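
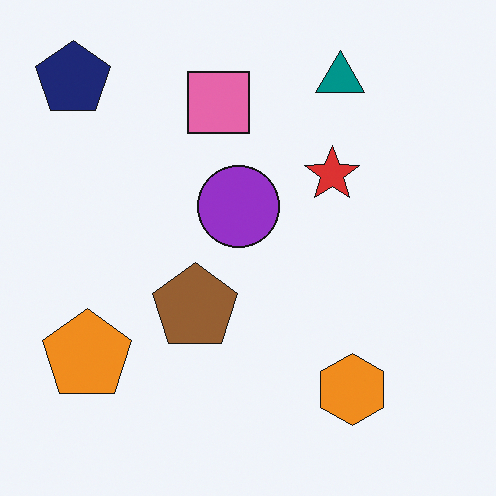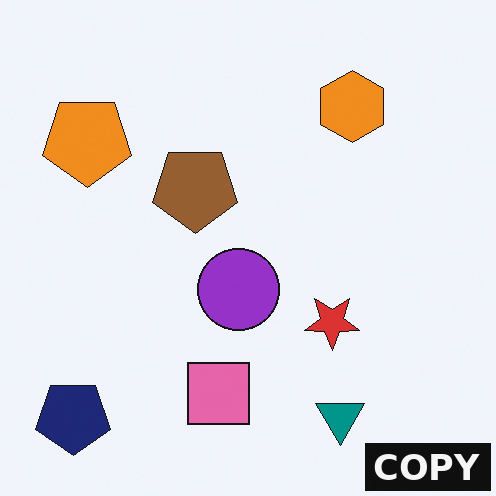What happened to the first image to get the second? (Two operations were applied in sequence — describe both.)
It was flipped vertically (top ↔ bottom), then watermarked with the text "COPY" in the lower-right corner.

The teal triangle is in the top-right of the first image and the bottom-right of the second — shapes on opposite sides of the horizontal midline have swapped in a mirror flip. A dark label reading "COPY" appears in the lower-right corner.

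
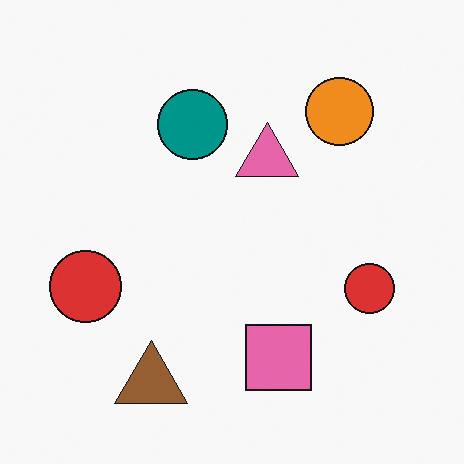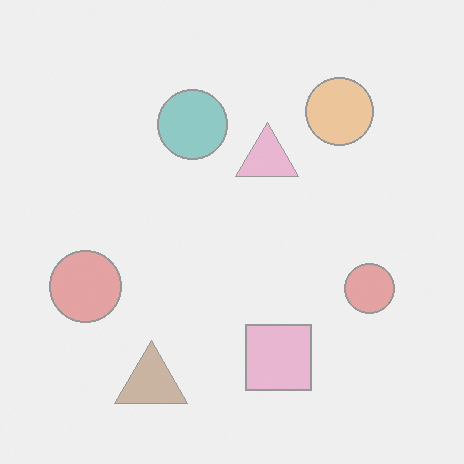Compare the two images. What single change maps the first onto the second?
The second image is the first given much lower contrast.

Tones are pushed toward mid-grey across the whole image — a global contrast change.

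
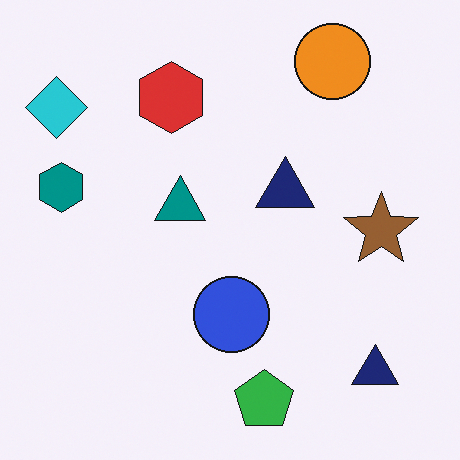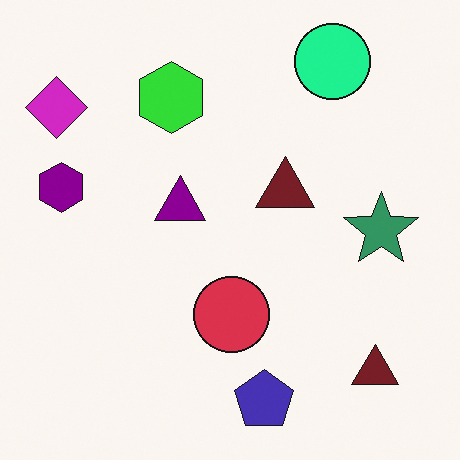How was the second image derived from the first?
The second image is the first hue-shifted noticeably.

Every shape's color has rotated by the same amount around the hue wheel — a uniform hue shift.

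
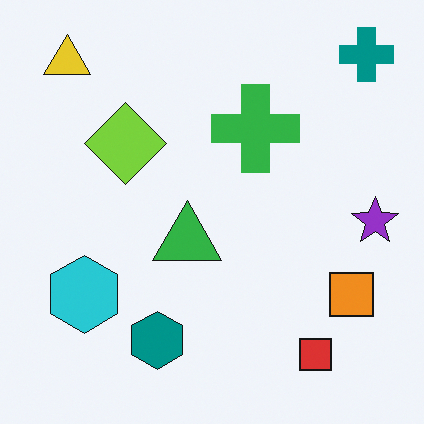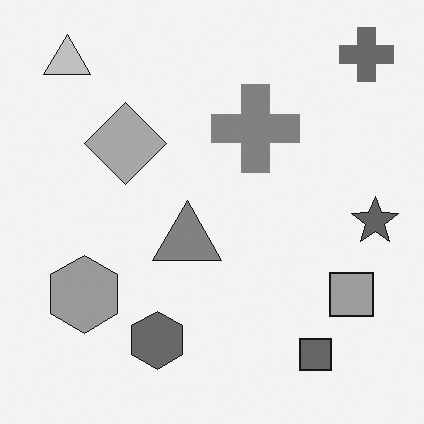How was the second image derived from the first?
The second image is the first converted to grayscale.

All color is removed — every shape is now a shade of grey.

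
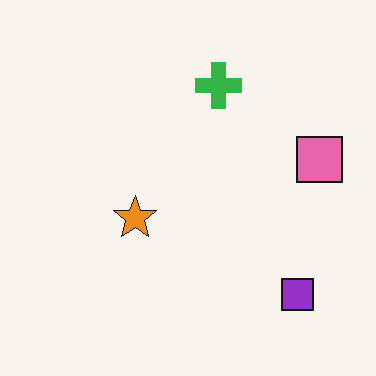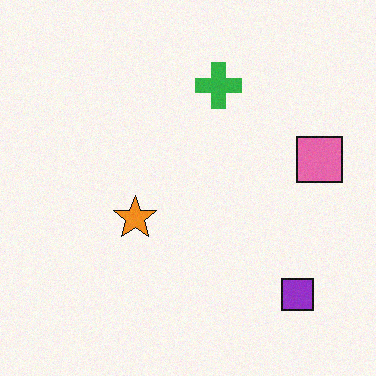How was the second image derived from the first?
The image was degraded with light additive noise.

Random speckle covers the whole image, including the flat background.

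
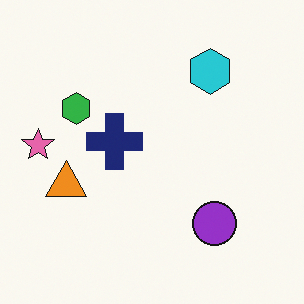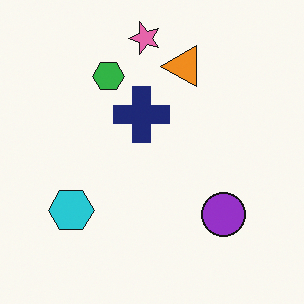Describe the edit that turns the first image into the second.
The second image is the first transposed (reflected across the top-left ↔ bottom-right diagonal).

Shapes have swapped their row and column positions — what was in the top-right is now in the bottom-left — a diagonal reflection.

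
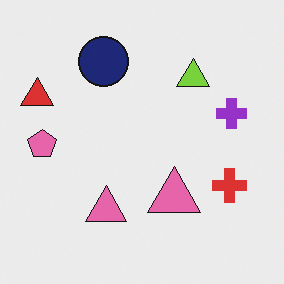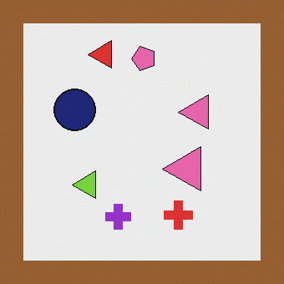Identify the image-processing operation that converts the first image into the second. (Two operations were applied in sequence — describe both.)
The second image is the first transposed (reflected across the top-left ↔ bottom-right diagonal), then framed with a brown border.

Shapes have swapped their row and column positions — what was in the top-right is now in the bottom-left — a diagonal reflection. A solid brown frame runs around the edge of the second image, with the content slightly shrunk inside it.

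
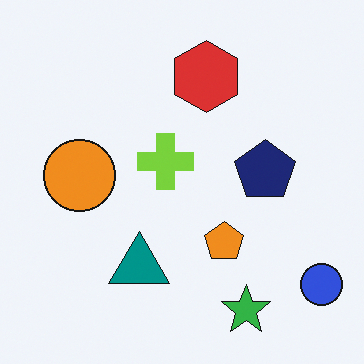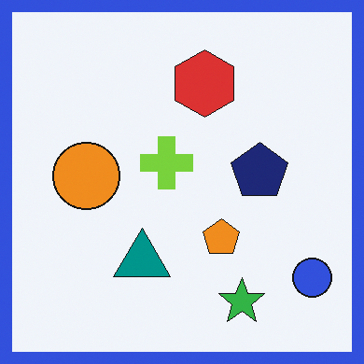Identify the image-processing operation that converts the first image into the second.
Framed with a blue border.

A solid blue frame runs around the edge of the second image, with the content slightly shrunk inside it.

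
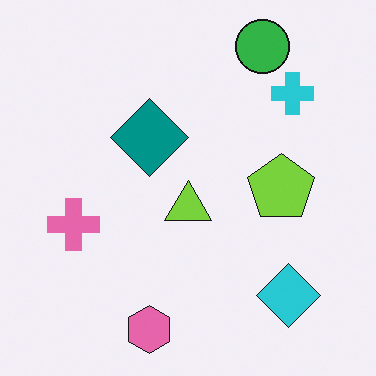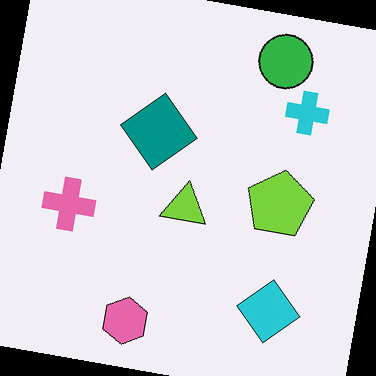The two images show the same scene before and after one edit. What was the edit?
This is the original image rotated clockwise by a small amount.

Every shape is tilted by the same angle and the image corners show triangular fill wedges — a whole-image rotation by a non-right angle.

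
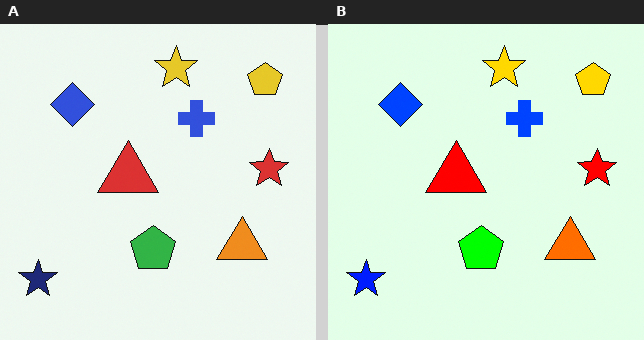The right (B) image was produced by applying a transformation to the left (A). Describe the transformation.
The transformation is: made much more vivid (saturation change).

All colors are more vivid — a global saturation change.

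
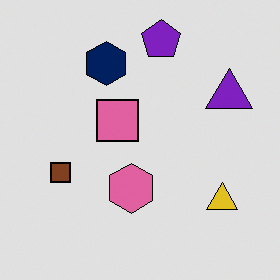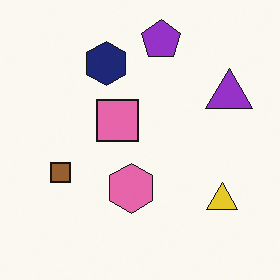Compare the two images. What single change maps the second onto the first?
The image was posterized to a reduced palette.

Each flat color has snapped to a coarser quantized level — most visibly, the near-white background has dropped to a flat grey.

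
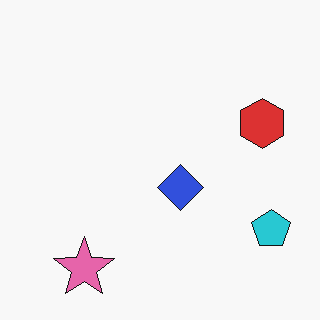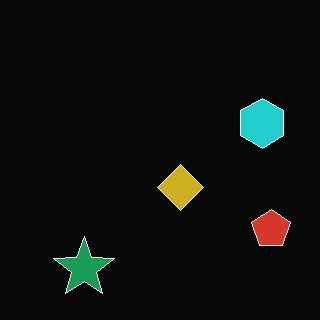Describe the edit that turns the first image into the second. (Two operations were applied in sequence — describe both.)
Color-inverted (negative), then given moderate JPEG compression.

The light background has become dark and every shape's color is its complement — a photographic negative. Blocky 8×8 compression artifacts appear around shape edges and the flat background shows ringing — characteristic JPEG degradation.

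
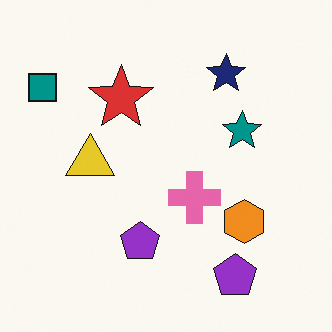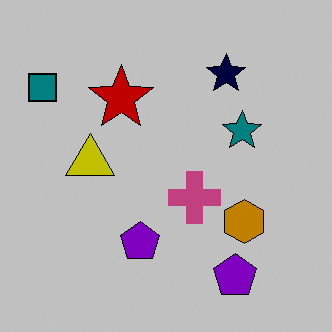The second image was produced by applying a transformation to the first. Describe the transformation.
The transformation is: aggressively posterized.

Each flat color has snapped to a coarser quantized level — most visibly, the near-white background has dropped to a flat grey.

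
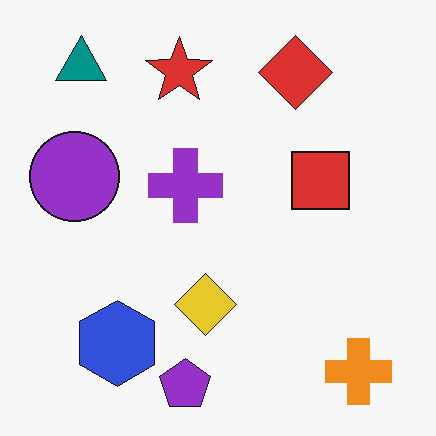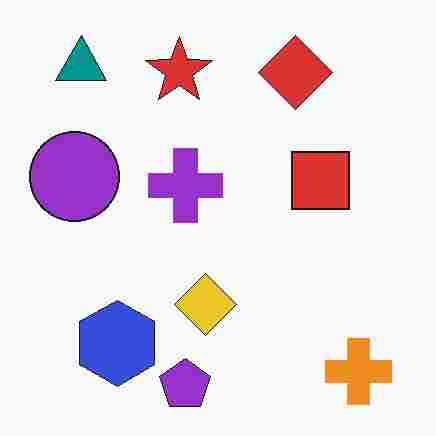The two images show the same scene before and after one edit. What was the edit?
It was heavily JPEG-compressed with obvious blocking artifacts.

Blocky 8×8 compression artifacts appear around shape edges and the flat background shows ringing — characteristic JPEG degradation.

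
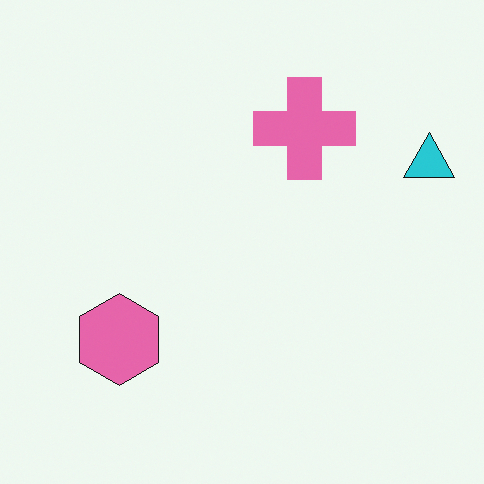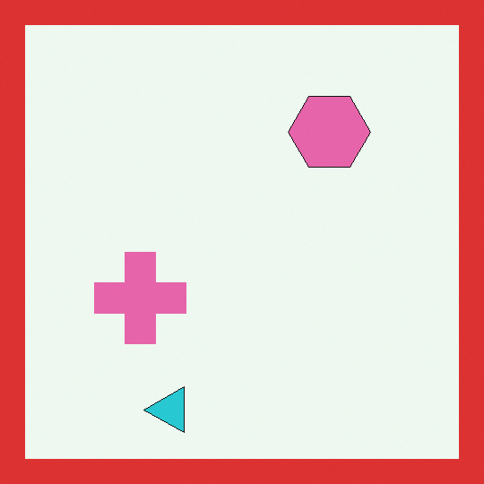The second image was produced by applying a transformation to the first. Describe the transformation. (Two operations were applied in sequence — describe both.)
This is the original image transposed (reflected across the top-left ↔ bottom-right diagonal), then framed with a red border.

Shapes have swapped their row and column positions — what was in the top-right is now in the bottom-left — a diagonal reflection. A solid red frame runs around the edge of the second image, with the content slightly shrunk inside it.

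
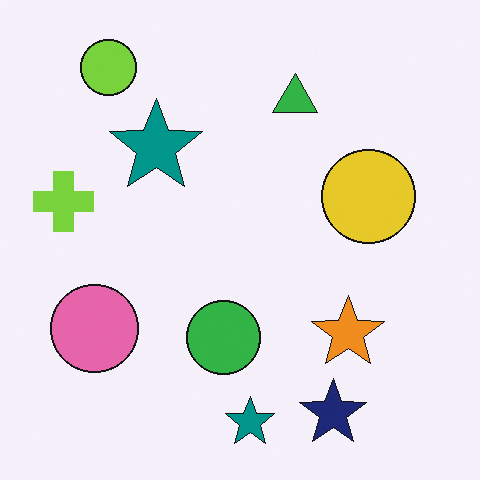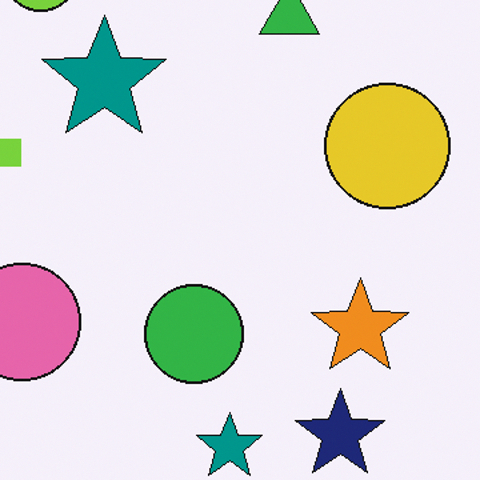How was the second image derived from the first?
The transformation is: cropped slightly and scaled back up.

The visible shapes are larger and the field of view is narrower; shapes near the original edges may be partly or wholly outside the frame — a crop-and-rescale.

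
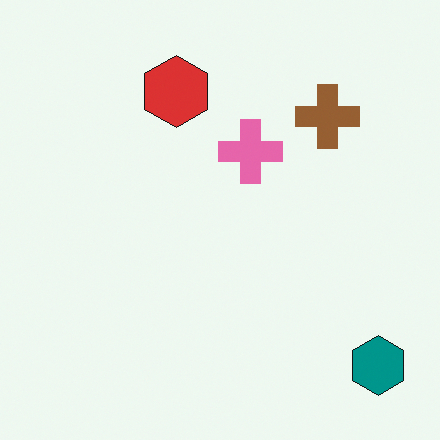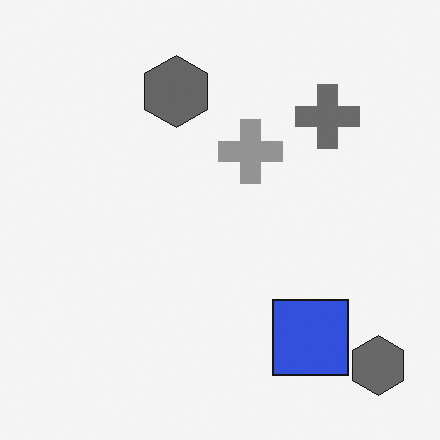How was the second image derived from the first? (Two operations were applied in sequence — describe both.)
This is the original image converted to grayscale, then overlaid with an additional blue square.

All color is removed — every shape is now a shade of grey. A blue square appears in the second image that is absent from the first.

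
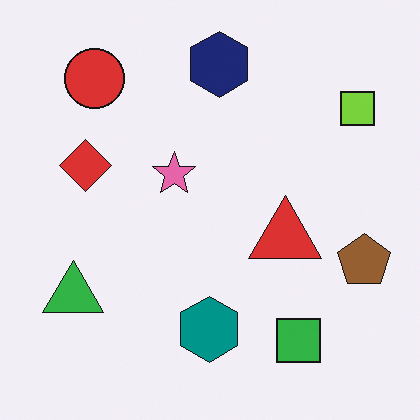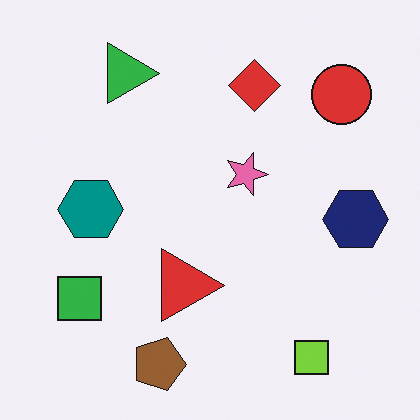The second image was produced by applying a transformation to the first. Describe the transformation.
The transformation is: rotated 90° clockwise.

The lime square sits in the top-right of the first image and the bottom-right of the second — consistent with a whole-image 90° clockwise rotation.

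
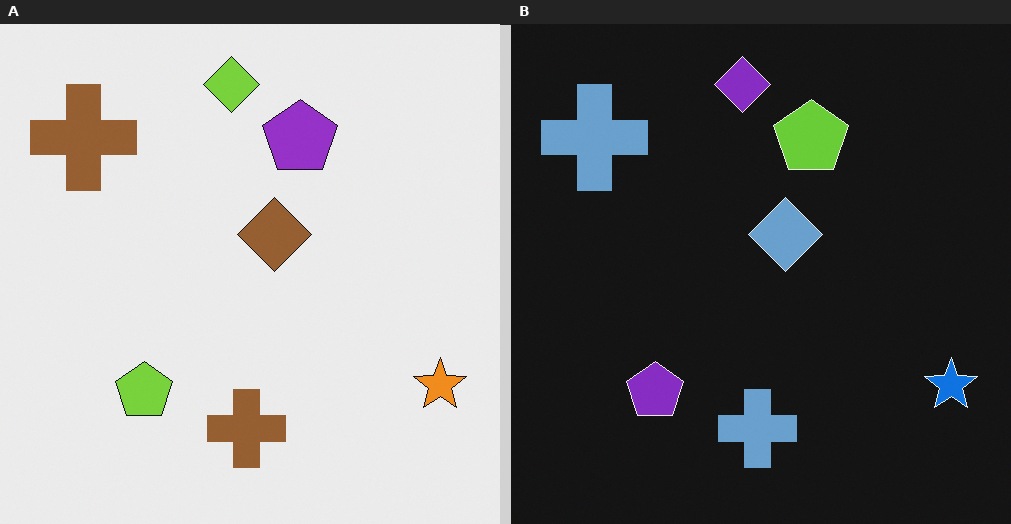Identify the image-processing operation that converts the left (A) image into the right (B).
It was color-inverted (negative).

The light background has become dark and every shape's color is its complement — a photographic negative.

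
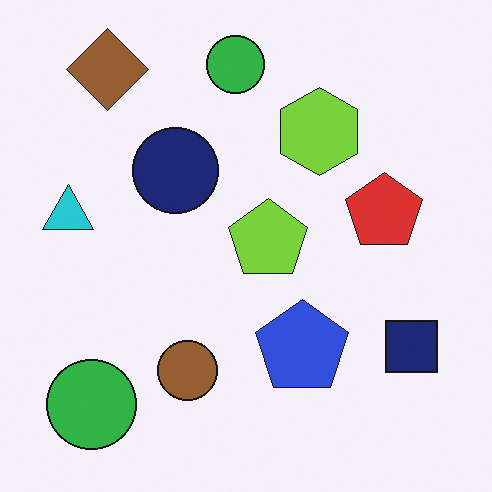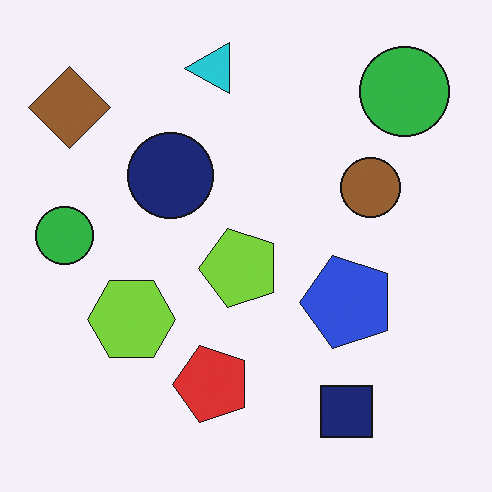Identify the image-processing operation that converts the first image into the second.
This is the original image transposed (reflected across the top-left ↔ bottom-right diagonal).

Shapes have swapped their row and column positions — what was in the top-right is now in the bottom-left — a diagonal reflection.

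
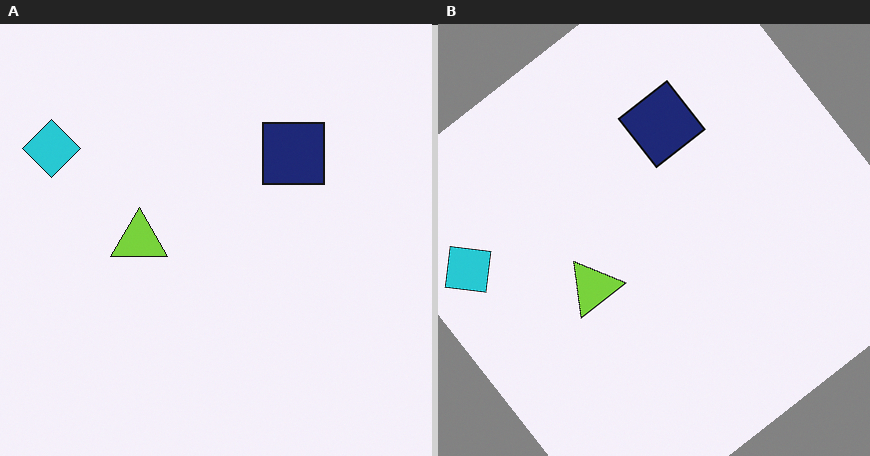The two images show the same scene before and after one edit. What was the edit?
The transformation is: rotated counter-clockwise by a large amount — several tens of degrees.

Every shape is tilted by the same angle and the image corners show triangular fill wedges — a whole-image rotation by a non-right angle.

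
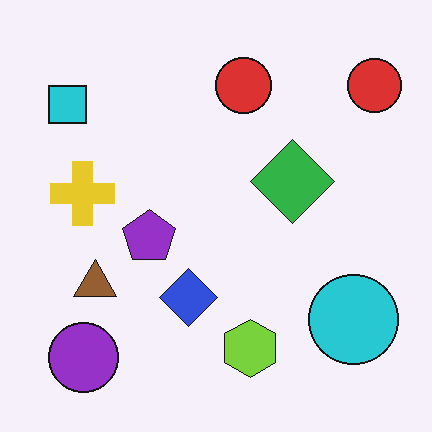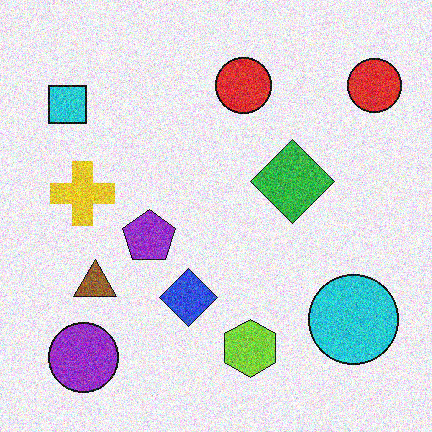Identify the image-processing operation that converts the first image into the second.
Degraded with a thick layer of grain.

Random speckle covers the whole image, including the flat background.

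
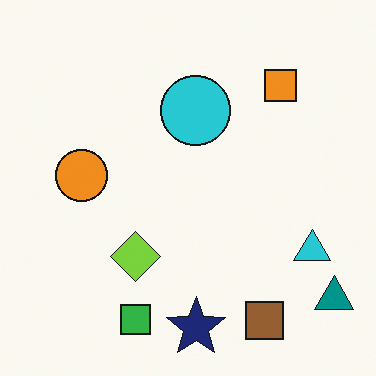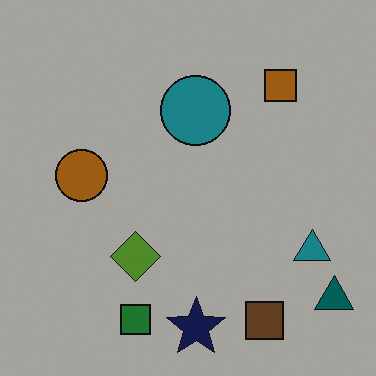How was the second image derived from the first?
The image was noticeably darkened.

Every pixel — background and shapes alike — is uniformly darkened.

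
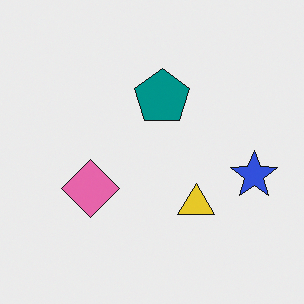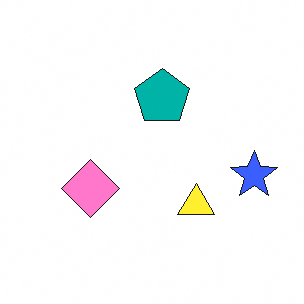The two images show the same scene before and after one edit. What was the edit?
The image was brightened a little.

Every pixel — background and shapes alike — is uniformly brightened.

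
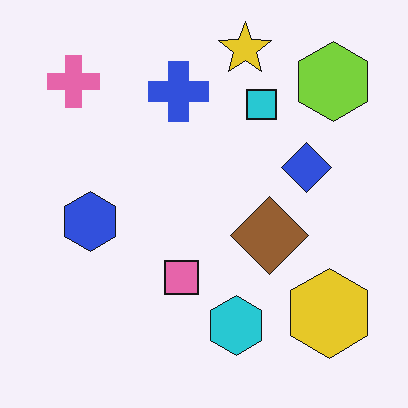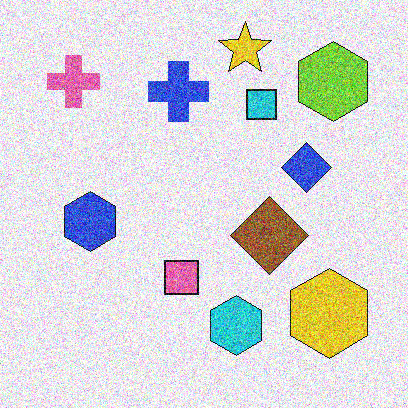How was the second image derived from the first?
Degraded with strong gaussian noise.

Random speckle covers the whole image, including the flat background.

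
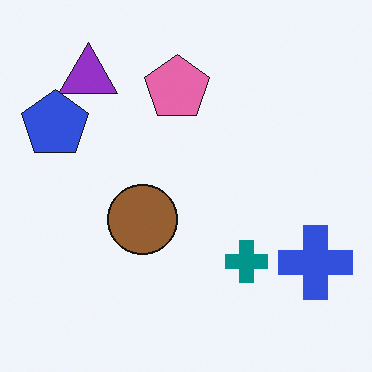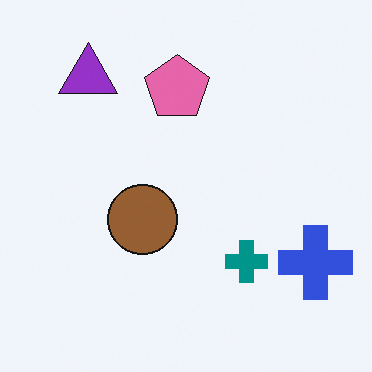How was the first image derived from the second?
This is the original image overlaid with an additional blue pentagon.

A blue pentagon appears in the first image that is absent from the second.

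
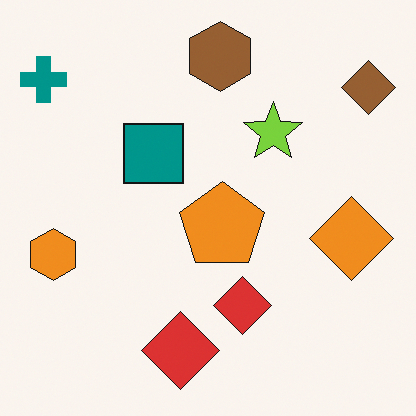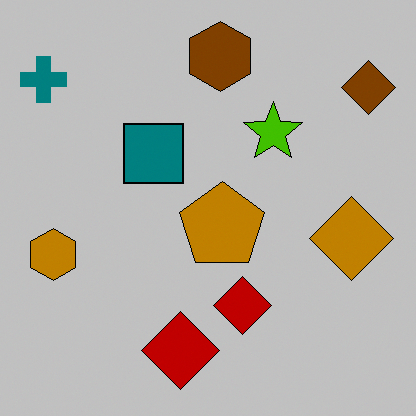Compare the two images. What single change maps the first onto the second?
Heavily posterized to just a handful of flat colors.

Each flat color has snapped to a coarser quantized level — most visibly, the near-white background has dropped to a flat grey.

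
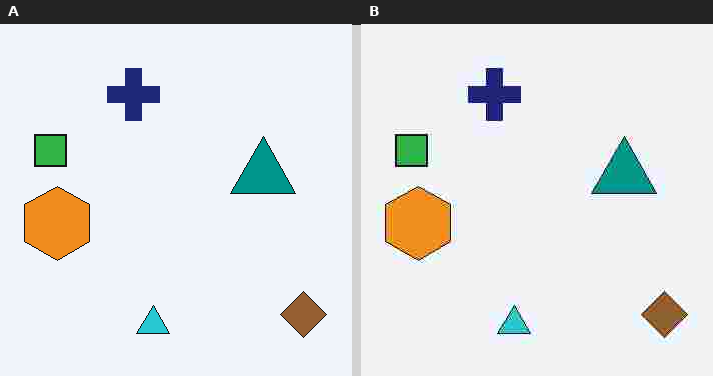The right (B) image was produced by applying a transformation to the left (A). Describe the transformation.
The image was heavily JPEG-compressed with obvious blocking artifacts.

Blocky 8×8 compression artifacts appear around shape edges and the flat background shows ringing — characteristic JPEG degradation.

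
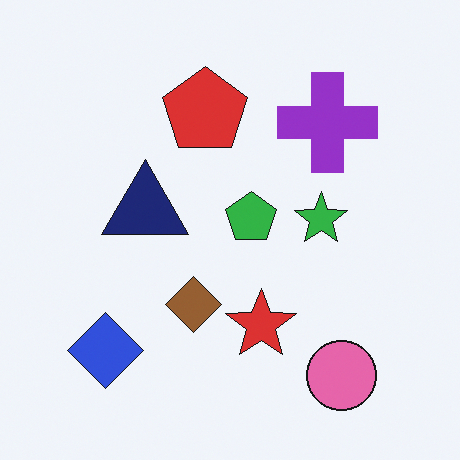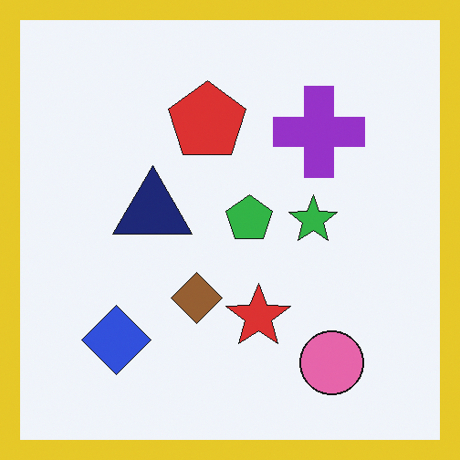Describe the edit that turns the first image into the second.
This is the original image framed with a yellow border.

A solid yellow frame runs around the edge of the second image, with the content slightly shrunk inside it.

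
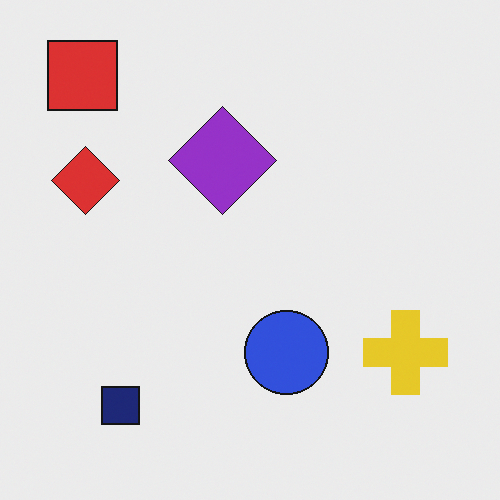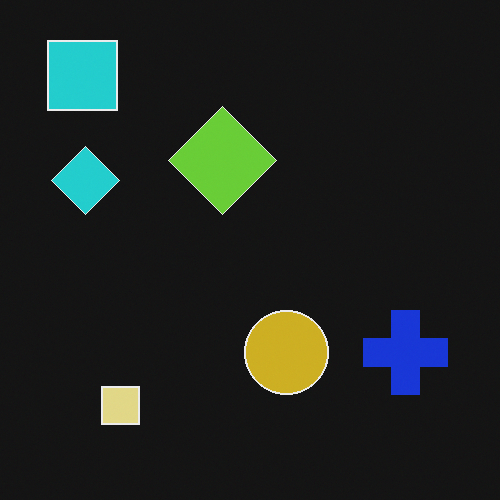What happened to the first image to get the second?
It was color-inverted (negative).

The light background has become dark and every shape's color is its complement — a photographic negative.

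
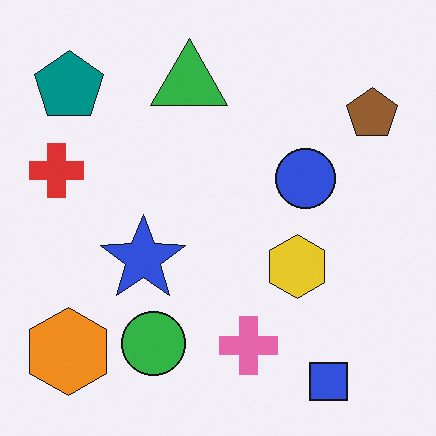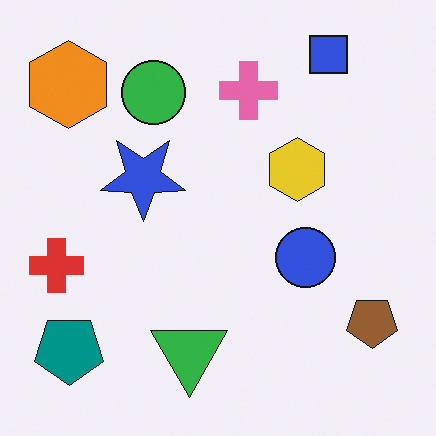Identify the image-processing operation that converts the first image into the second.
Flipped vertically (top ↔ bottom).

The blue square is in the bottom-right of the first image and the top-right of the second — shapes on opposite sides of the horizontal midline have swapped in a mirror flip.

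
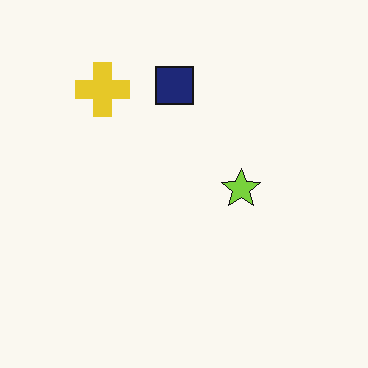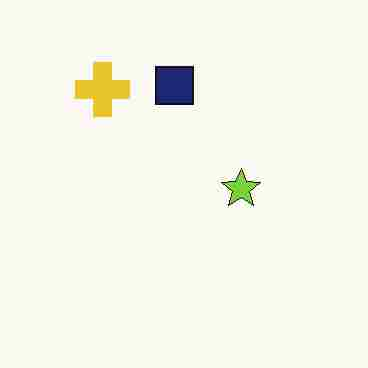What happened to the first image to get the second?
The second image is the first degraded with heavy JPEG compression.

Blocky 8×8 compression artifacts appear around shape edges and the flat background shows ringing — characteristic JPEG degradation.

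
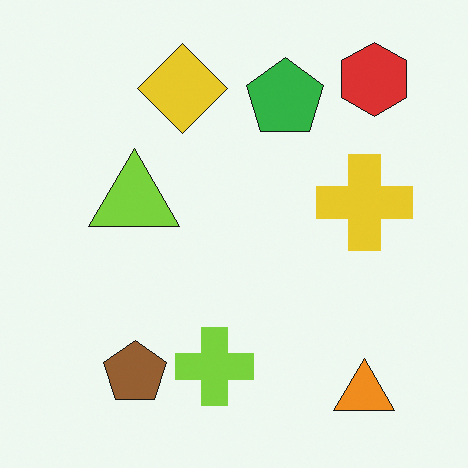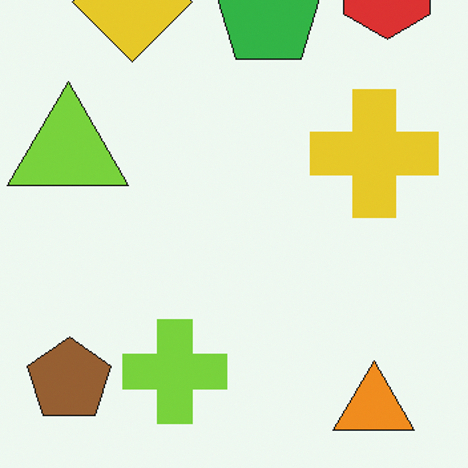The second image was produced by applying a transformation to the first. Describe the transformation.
Cropped slightly and scaled back up.

The visible shapes are larger and the field of view is narrower; shapes near the original edges may be partly or wholly outside the frame — a crop-and-rescale.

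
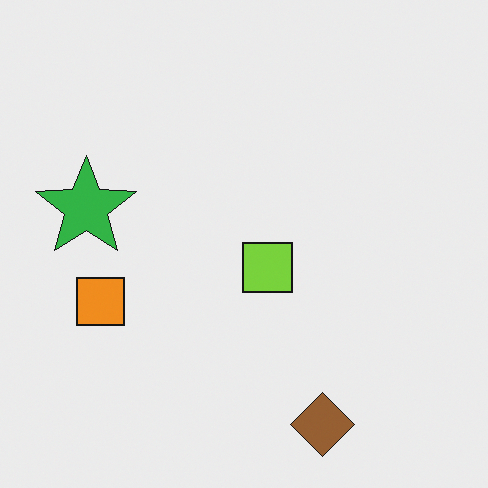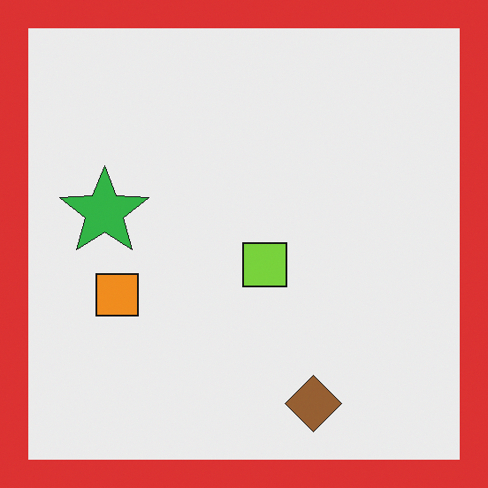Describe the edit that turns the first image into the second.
The second image is the first framed with a red border.

A solid red frame runs around the edge of the second image, with the content slightly shrunk inside it.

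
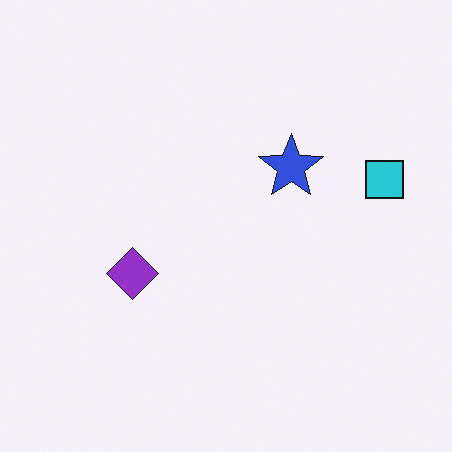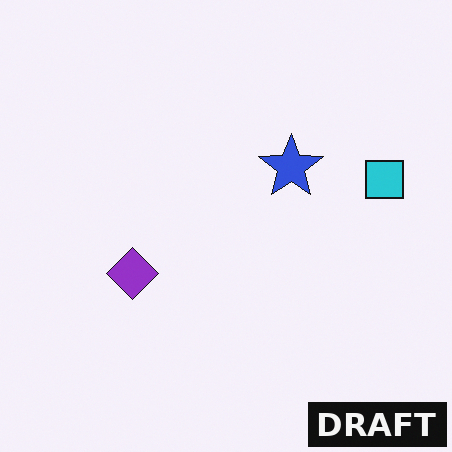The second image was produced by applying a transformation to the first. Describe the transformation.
This is the original image watermarked with the text "DRAFT" in the lower-right corner.

A dark label reading "DRAFT" appears in the lower-right corner.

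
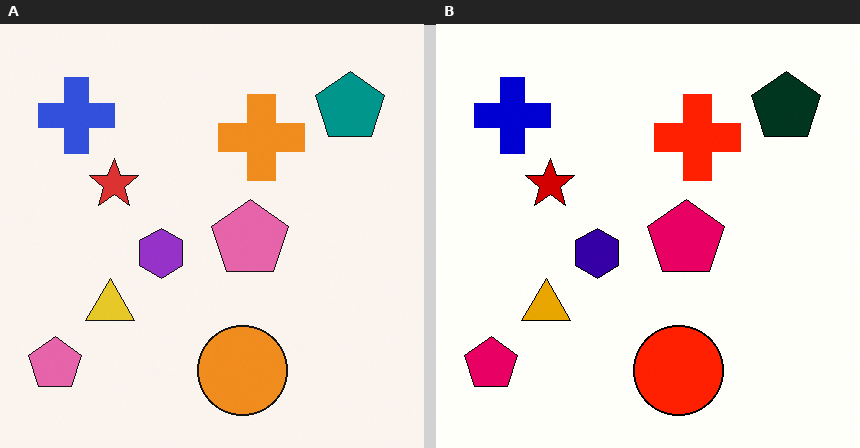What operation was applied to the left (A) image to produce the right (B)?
Given much higher contrast.

Tones are pushed away from mid-grey across the whole image — a global contrast change.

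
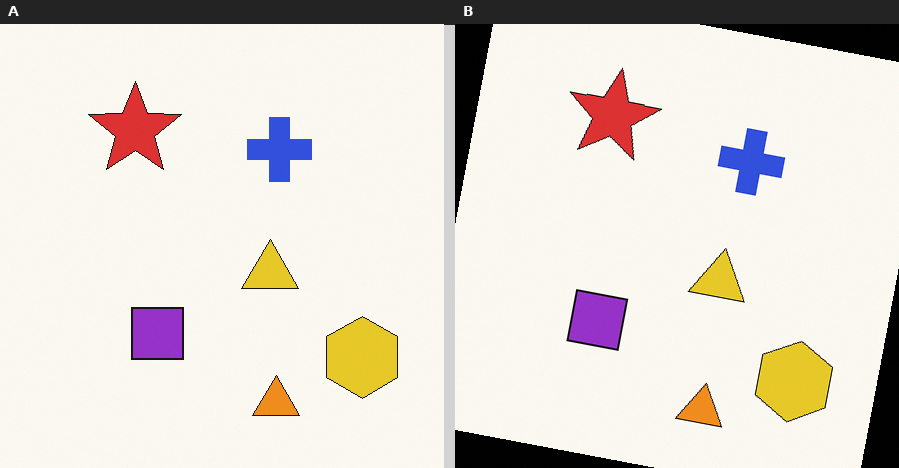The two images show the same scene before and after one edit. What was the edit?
Rotated clockwise by a slight angle.

Every shape is tilted by the same angle and the image corners show triangular fill wedges — a whole-image rotation by a non-right angle.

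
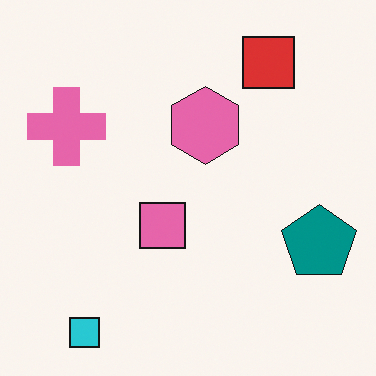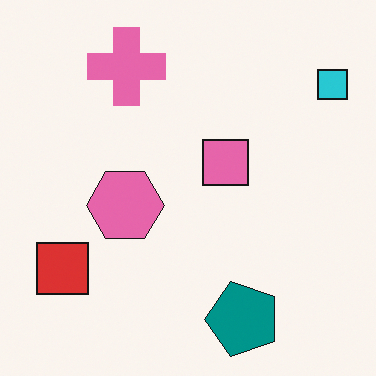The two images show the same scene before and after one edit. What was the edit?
It was transposed (reflected across the top-left ↔ bottom-right diagonal).

Shapes have swapped their row and column positions — what was in the top-right is now in the bottom-left — a diagonal reflection.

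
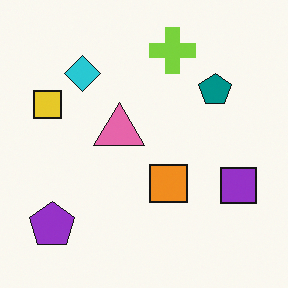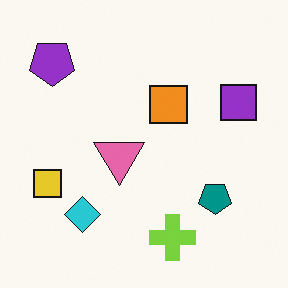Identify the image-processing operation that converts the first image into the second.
It was flipped vertically (top ↔ bottom).

The lime cross is in the top of the first image and the bottom of the second — shapes on opposite sides of the horizontal midline have swapped in a mirror flip.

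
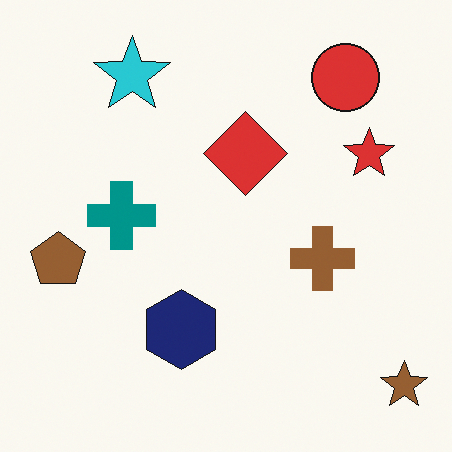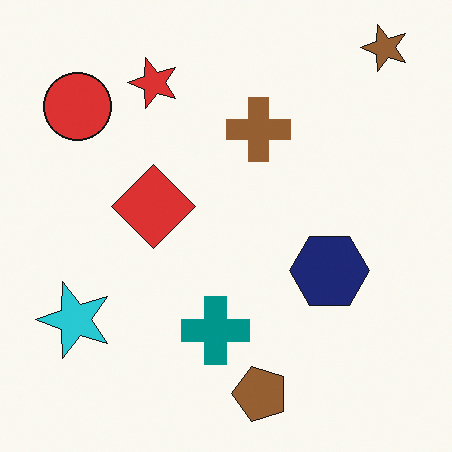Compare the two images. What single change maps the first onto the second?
The transformation is: rotated 90° counter-clockwise.

The brown star sits in the bottom-right of the first image and the top-right of the second — consistent with a whole-image 90° counter-clockwise rotation.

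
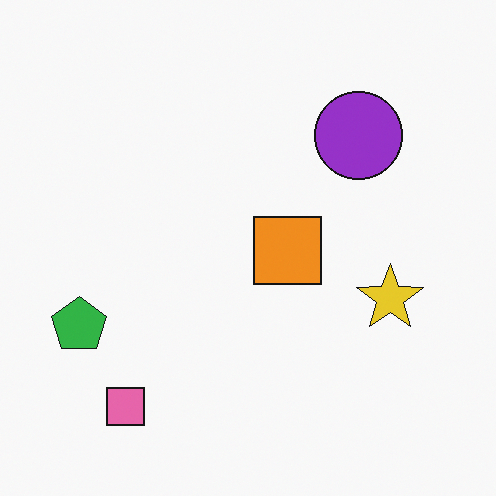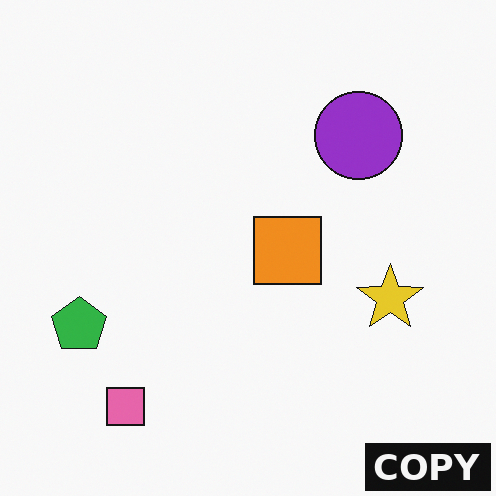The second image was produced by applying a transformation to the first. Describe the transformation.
This is the original image watermarked with the text "COPY" in the lower-right corner.

A dark label reading "COPY" appears in the lower-right corner.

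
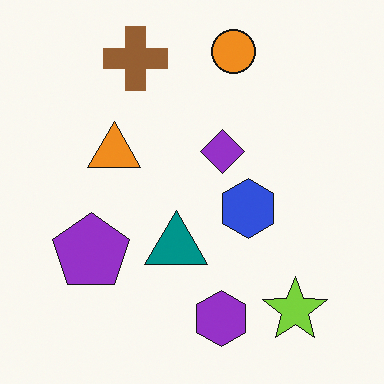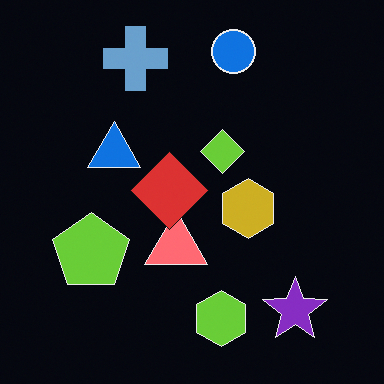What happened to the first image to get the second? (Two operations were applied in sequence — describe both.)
It was color-inverted (negative), then overlaid with an additional red diamond.

The light background has become dark and every shape's color is its complement — a photographic negative. A red diamond appears in the second image that is absent from the first.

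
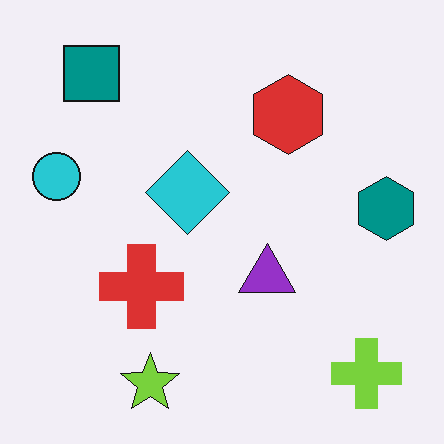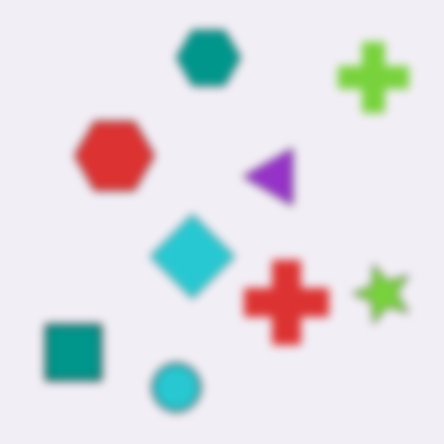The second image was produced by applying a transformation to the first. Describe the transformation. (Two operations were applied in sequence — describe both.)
It was rotated 90° counter-clockwise, then noticeably gaussian-blurred.

The lime cross sits in the bottom-right of the first image and the top-right of the second — consistent with a whole-image 90° counter-clockwise rotation. Shape edges and outlines are uniformly softened across the whole image.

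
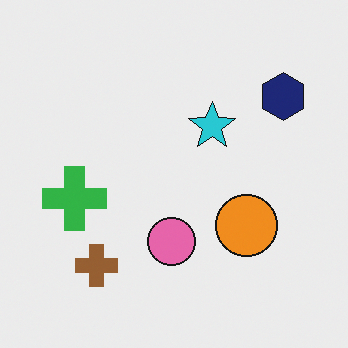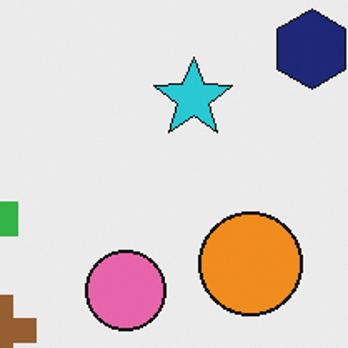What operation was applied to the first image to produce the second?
The second image is the first cropped to a noticeably smaller region and rescaled.

The visible shapes are larger and the field of view is narrower; shapes near the original edges may be partly or wholly outside the frame — a crop-and-rescale.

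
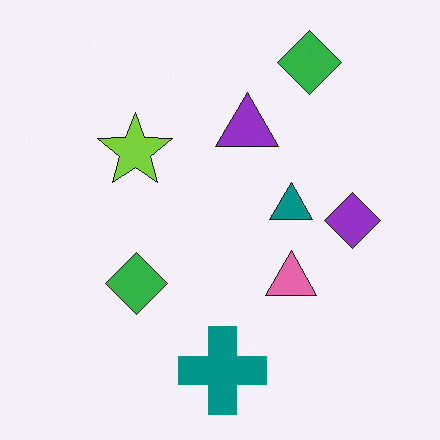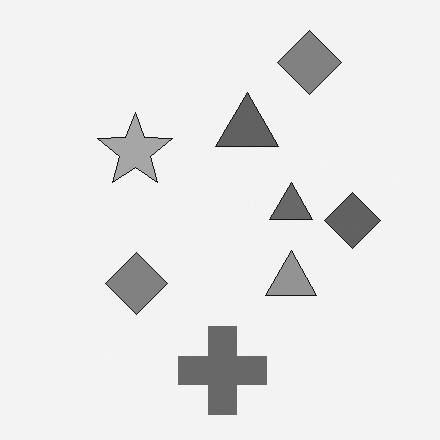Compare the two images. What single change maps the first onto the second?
The second image is the first converted to grayscale.

All color is removed — every shape is now a shade of grey.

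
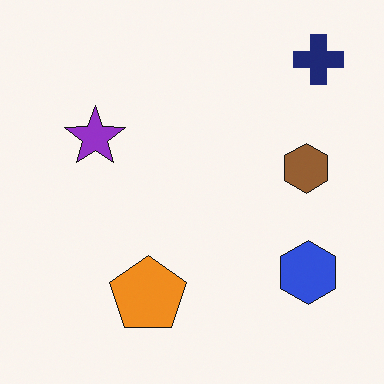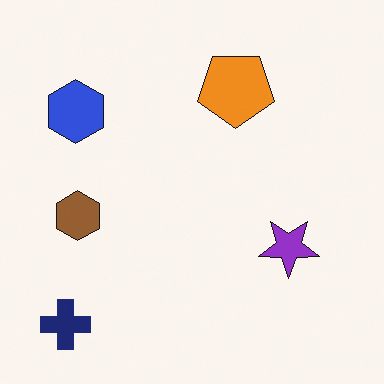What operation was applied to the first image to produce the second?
It was rotated 180°.

The navy cross sits in the top-right of the first image and the bottom-left of the second — consistent with a whole-image 180° rotation.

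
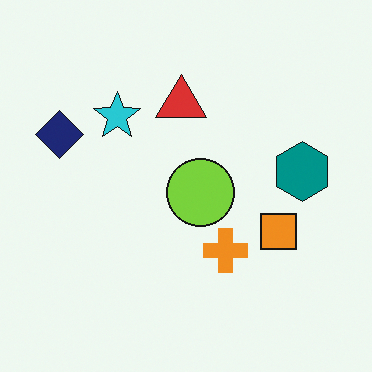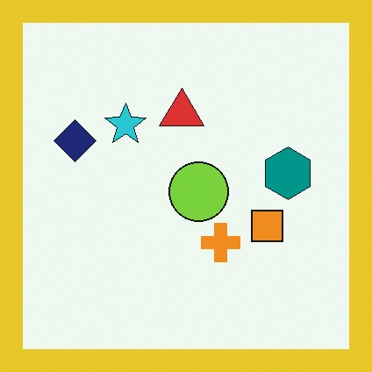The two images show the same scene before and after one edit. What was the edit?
The image was framed with a yellow border.

A solid yellow frame runs around the edge of the second image, with the content slightly shrunk inside it.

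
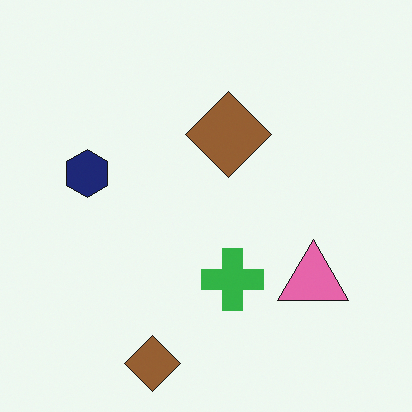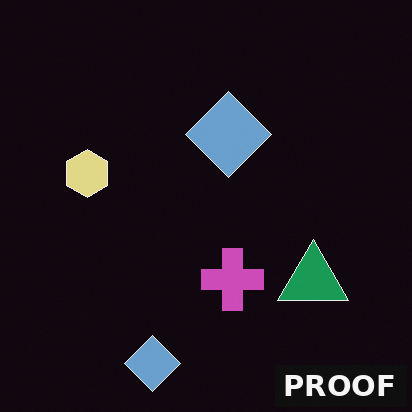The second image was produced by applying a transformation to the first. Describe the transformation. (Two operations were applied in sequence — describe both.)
The transformation is: color-inverted (negative), then watermarked with the text "PROOF" in the lower-right corner.

The light background has become dark and every shape's color is its complement — a photographic negative. A dark label reading "PROOF" appears in the lower-right corner.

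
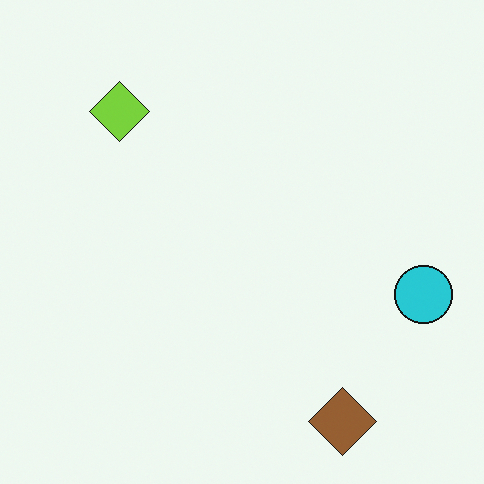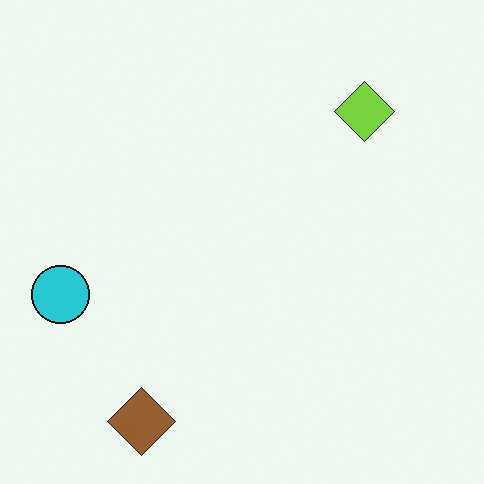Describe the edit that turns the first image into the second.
The image was flipped horizontally (left ↔ right).

The cyan circle is in the right of the first image and the left of the second — shapes on opposite sides of the vertical midline have swapped in a mirror flip.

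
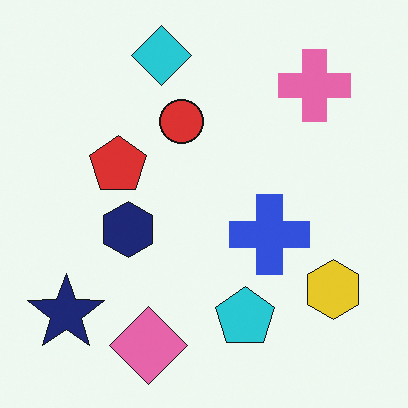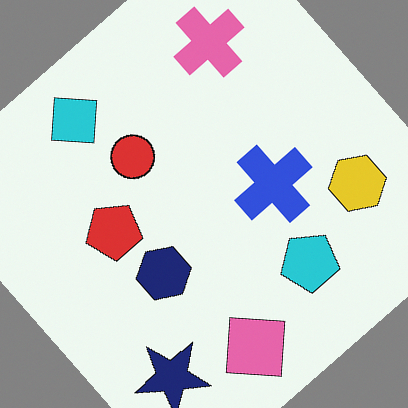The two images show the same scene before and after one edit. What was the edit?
This is the original image rotated counter-clockwise by a large amount — several tens of degrees.

Every shape is tilted by the same angle and the image corners show triangular fill wedges — a whole-image rotation by a non-right angle.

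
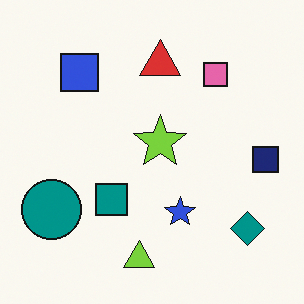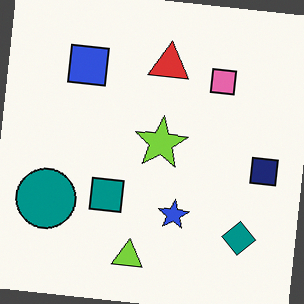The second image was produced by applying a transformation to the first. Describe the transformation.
It was rotated clockwise by a slight angle.

Every shape is tilted by the same angle and the image corners show triangular fill wedges — a whole-image rotation by a non-right angle.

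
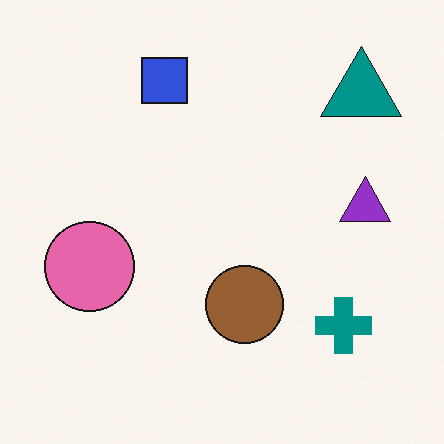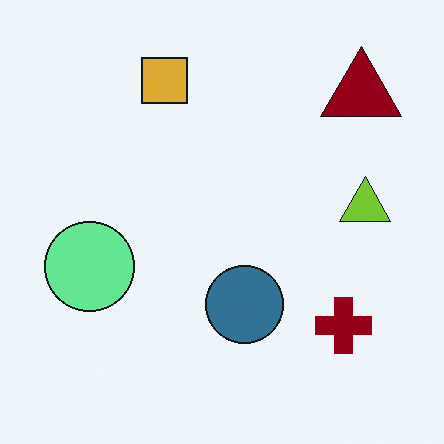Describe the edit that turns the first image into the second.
The transformation is: hue-shifted by a large amount.

Every shape's color has rotated by the same amount around the hue wheel — a uniform hue shift.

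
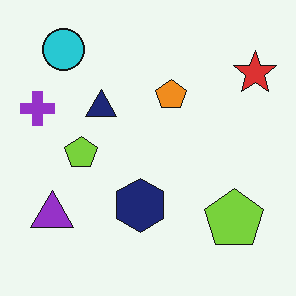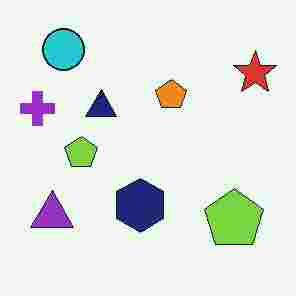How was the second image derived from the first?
This is the original image degraded with heavy JPEG compression.

Blocky 8×8 compression artifacts appear around shape edges and the flat background shows ringing — characteristic JPEG degradation.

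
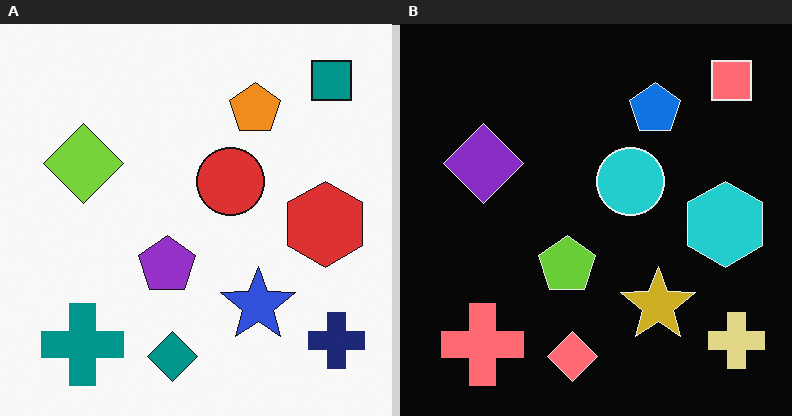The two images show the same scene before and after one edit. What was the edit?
This is the original image color-inverted (negative).

The light background has become dark and every shape's color is its complement — a photographic negative.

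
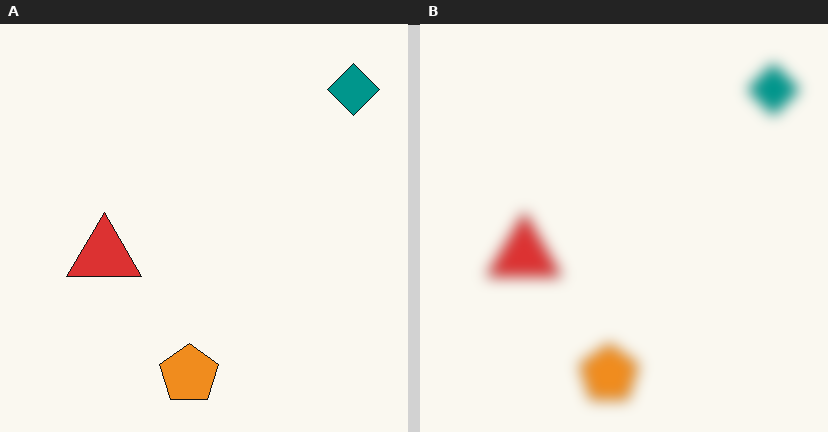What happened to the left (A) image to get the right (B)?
The right (B) image is the left (A) heavily blurred.

Shape edges and outlines are uniformly softened across the whole image.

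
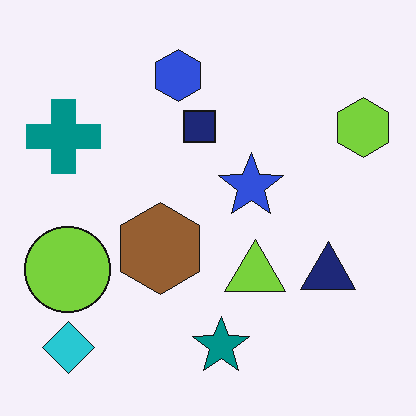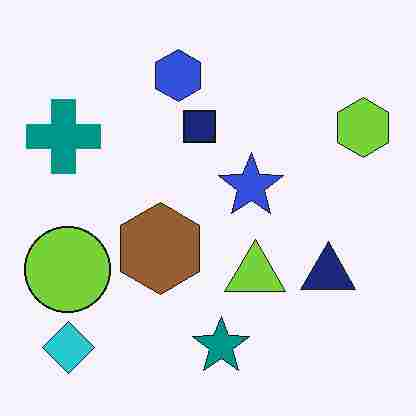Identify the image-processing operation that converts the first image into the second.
It was degraded with heavy JPEG compression.

Blocky 8×8 compression artifacts appear around shape edges and the flat background shows ringing — characteristic JPEG degradation.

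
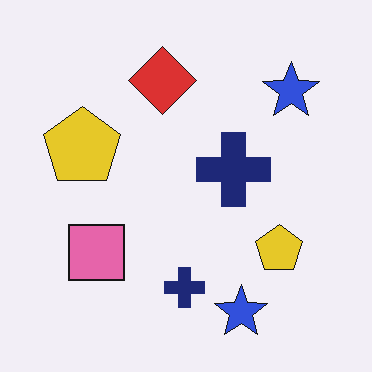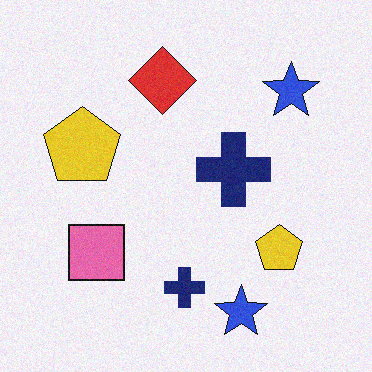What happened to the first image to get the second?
The transformation is: degraded with a light layer of grain.

Random speckle covers the whole image, including the flat background.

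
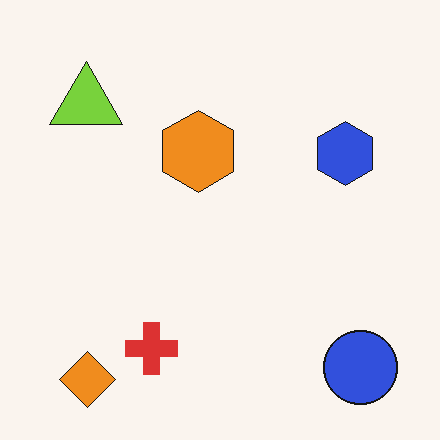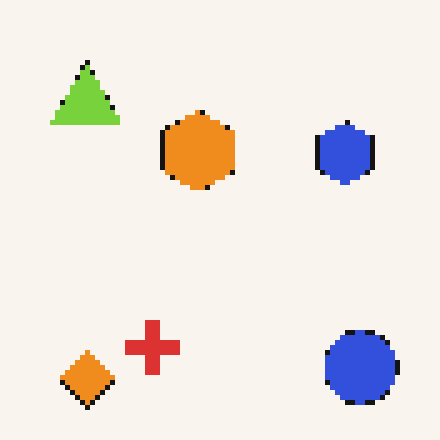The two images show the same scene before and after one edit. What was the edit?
The second image is the first lightly pixelated (a mild mosaic effect).

Shapes are reduced to large square blocks; fine edges and outlines are lost — a downscale-then-upscale (mosaic) effect.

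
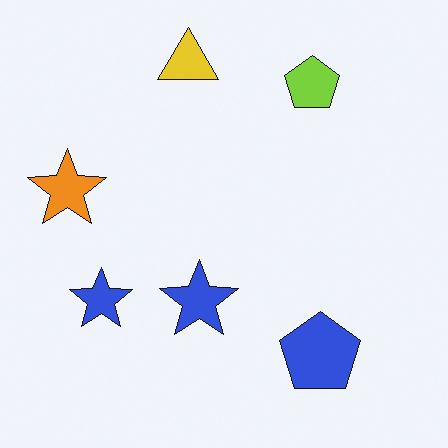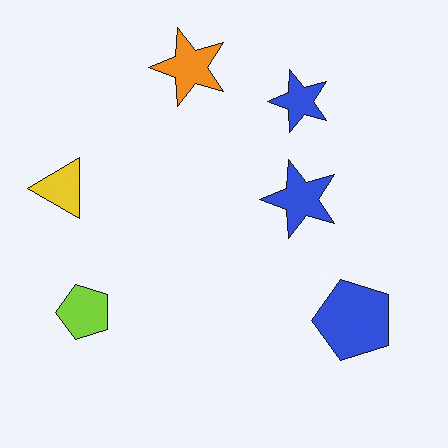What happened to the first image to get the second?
The image was transposed (reflected across the top-left ↔ bottom-right diagonal).

Shapes have swapped their row and column positions — what was in the top-right is now in the bottom-left — a diagonal reflection.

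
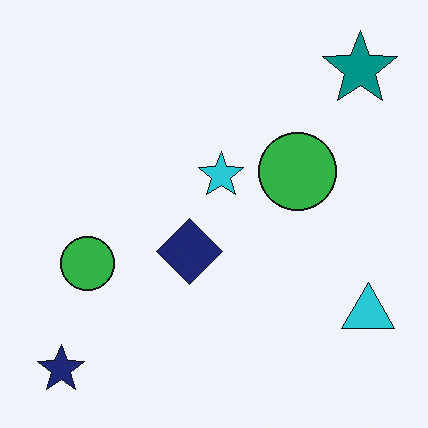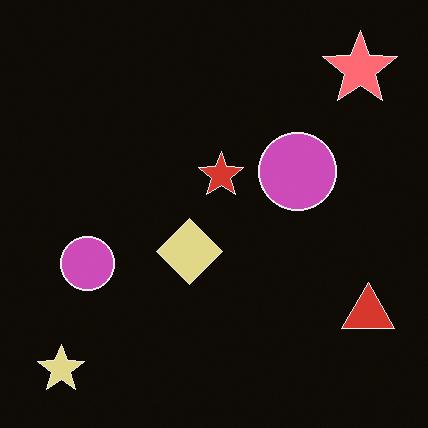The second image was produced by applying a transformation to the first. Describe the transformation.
The transformation is: color-inverted (negative).

The light background has become dark and every shape's color is its complement — a photographic negative.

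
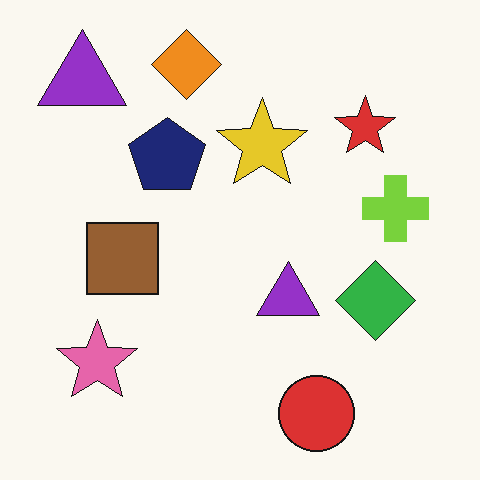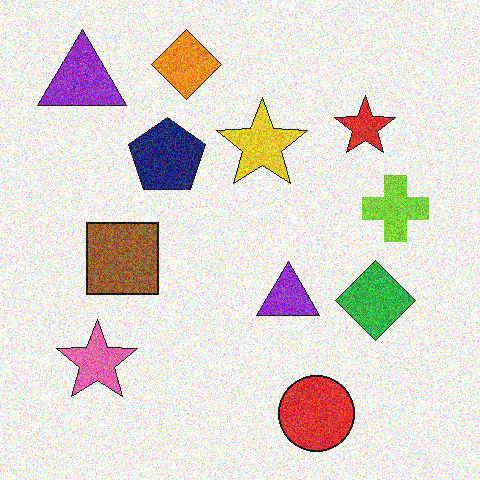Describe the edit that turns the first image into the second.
It was degraded with heavy additive noise.

Random speckle covers the whole image, including the flat background.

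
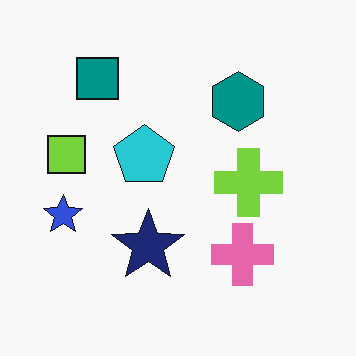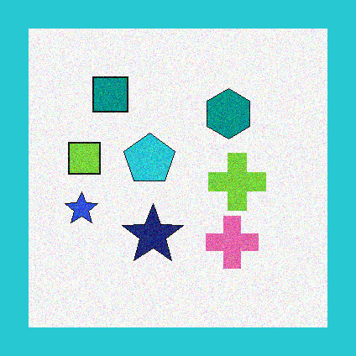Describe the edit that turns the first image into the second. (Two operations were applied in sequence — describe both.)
Degraded with visible gaussian noise, then framed with a cyan border.

Random speckle covers the whole image, including the flat background. A solid cyan frame runs around the edge of the second image, with the content slightly shrunk inside it.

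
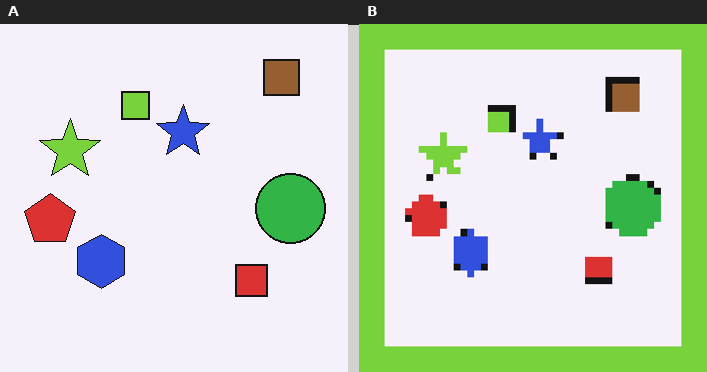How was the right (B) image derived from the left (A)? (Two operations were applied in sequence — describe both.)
The image was moderately pixelated, then framed with a lime border.

Shapes are reduced to large square blocks; fine edges and outlines are lost — a downscale-then-upscale (mosaic) effect. A solid lime frame runs around the edge of the right (B) image, with the content slightly shrunk inside it.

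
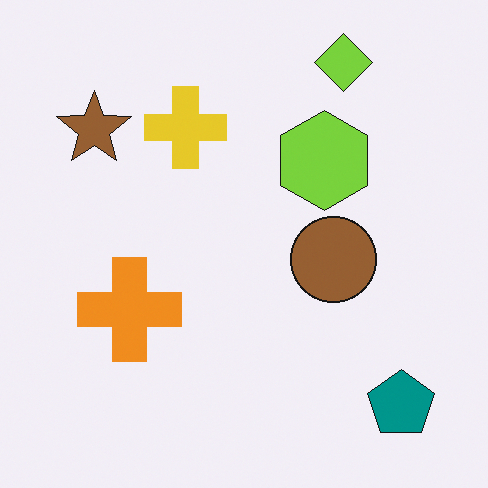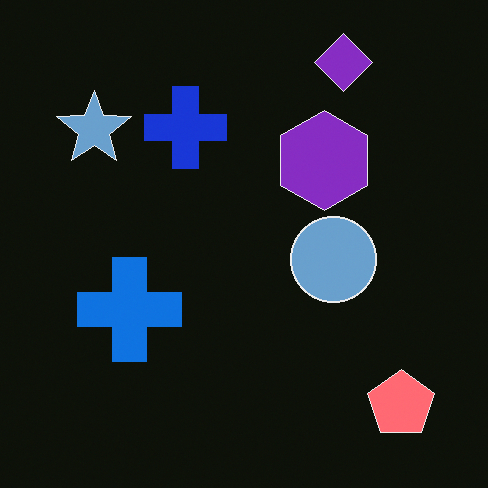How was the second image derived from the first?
The image was color-inverted (negative).

The light background has become dark and every shape's color is its complement — a photographic negative.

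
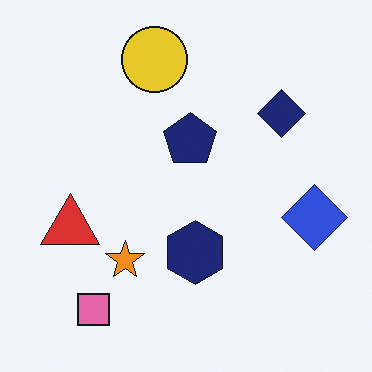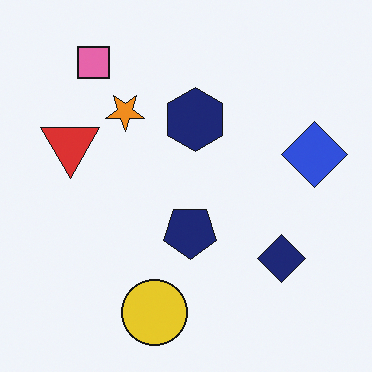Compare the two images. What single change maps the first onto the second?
Flipped vertically (top ↔ bottom).

The yellow circle is in the top of the first image and the bottom of the second — shapes on opposite sides of the horizontal midline have swapped in a mirror flip.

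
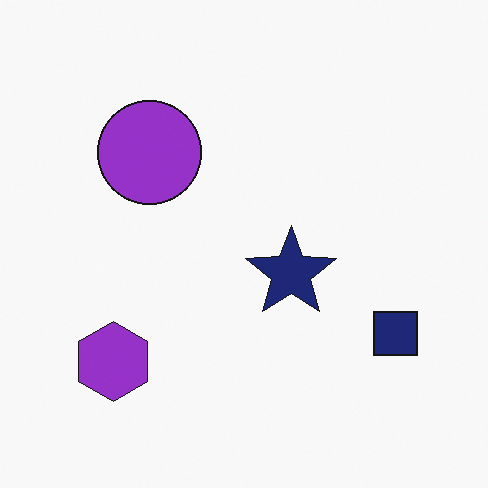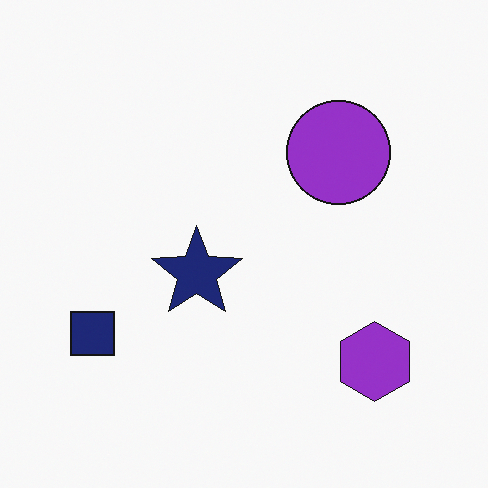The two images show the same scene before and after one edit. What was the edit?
The second image is the first flipped horizontally (left ↔ right).

The navy square is in the bottom-right of the first image and the bottom-left of the second — shapes on opposite sides of the vertical midline have swapped in a mirror flip.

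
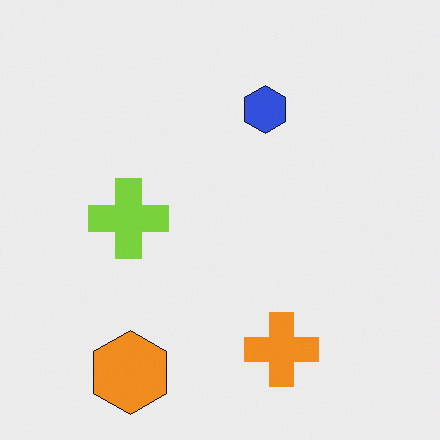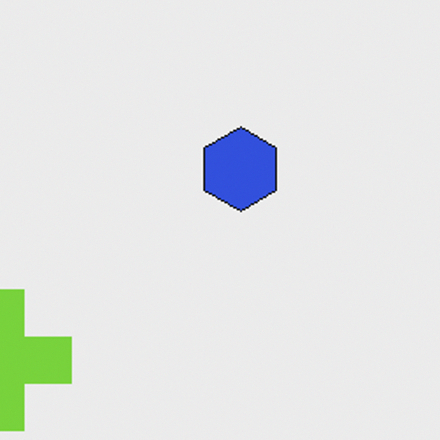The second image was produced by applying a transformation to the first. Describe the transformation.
This is the original image cropped tightly and scaled back up.

The visible shapes are larger and the field of view is narrower; shapes near the original edges may be partly or wholly outside the frame — a crop-and-rescale.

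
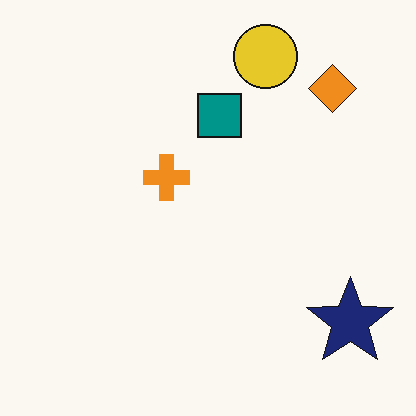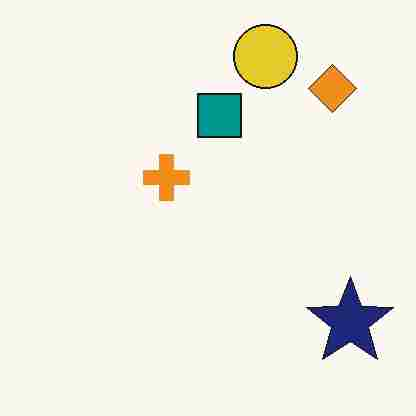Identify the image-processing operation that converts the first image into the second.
The transformation is: heavily JPEG-compressed with obvious blocking artifacts.

Blocky 8×8 compression artifacts appear around shape edges and the flat background shows ringing — characteristic JPEG degradation.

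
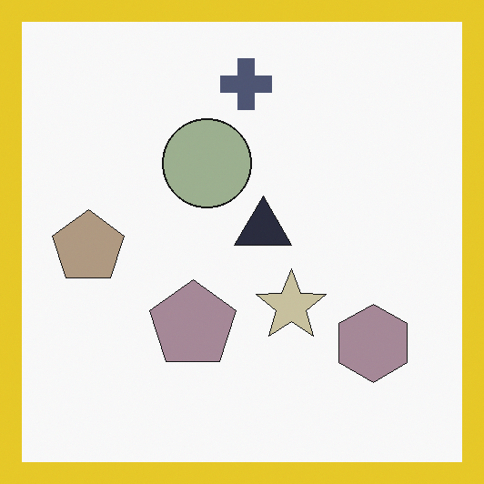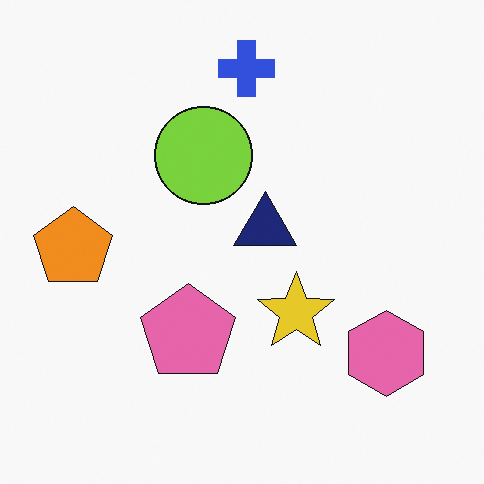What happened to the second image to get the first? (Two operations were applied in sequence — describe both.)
The image was made much more muted (saturation change), then framed with a yellow border.

All colors are more muted and greyish — a global saturation change. A solid yellow frame runs around the edge of the first image, with the content slightly shrunk inside it.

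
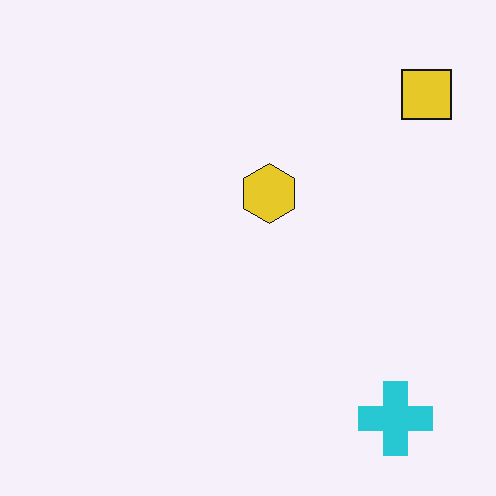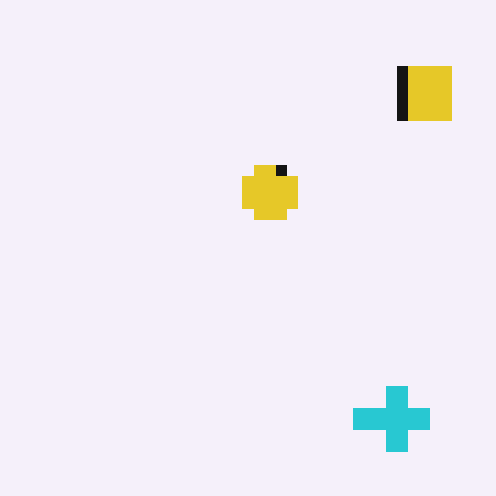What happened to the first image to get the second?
Coarsely pixelated.

Shapes are reduced to large square blocks; fine edges and outlines are lost — a downscale-then-upscale (mosaic) effect.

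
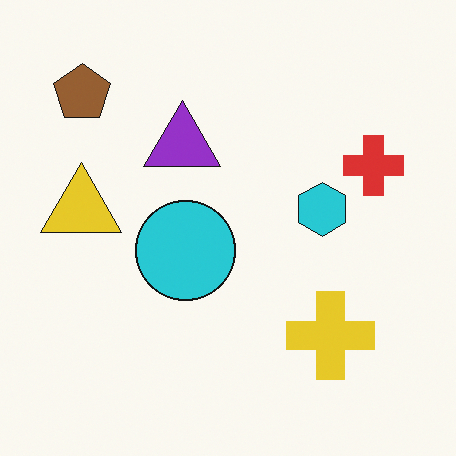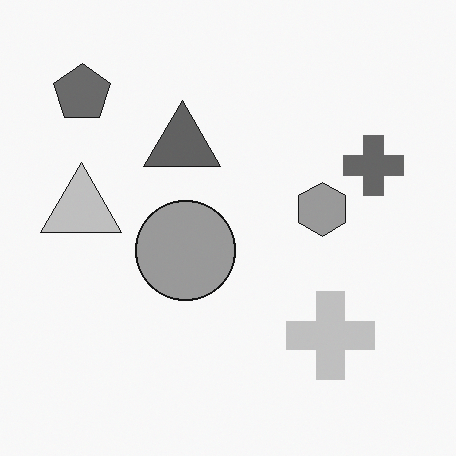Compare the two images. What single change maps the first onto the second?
This is the original image converted to grayscale.

All color is removed — every shape is now a shade of grey.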